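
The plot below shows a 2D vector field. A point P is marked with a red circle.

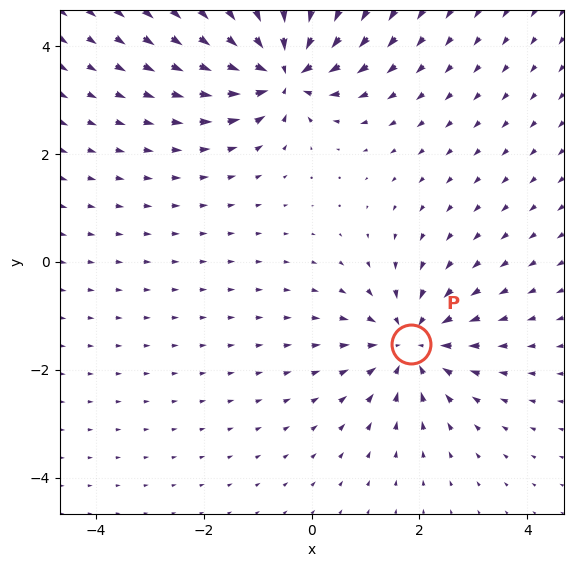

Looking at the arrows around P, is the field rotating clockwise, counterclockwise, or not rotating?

Near P at (1.8, -1.5) the arrows show no circulation. The curl there is ≈0.

not rotating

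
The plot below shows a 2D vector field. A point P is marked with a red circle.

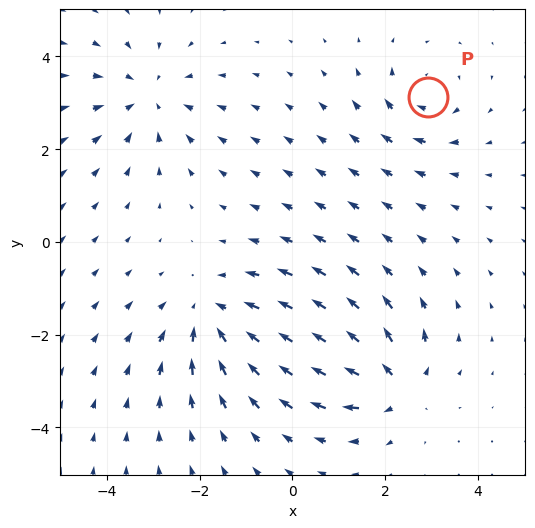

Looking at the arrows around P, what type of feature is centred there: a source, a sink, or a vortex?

vortex

At P (2.9, 3.1) the arrows circulate clockwise. Divergence ≈0, curl about -4 — near-zero divergence with nonzero curl is a vortex.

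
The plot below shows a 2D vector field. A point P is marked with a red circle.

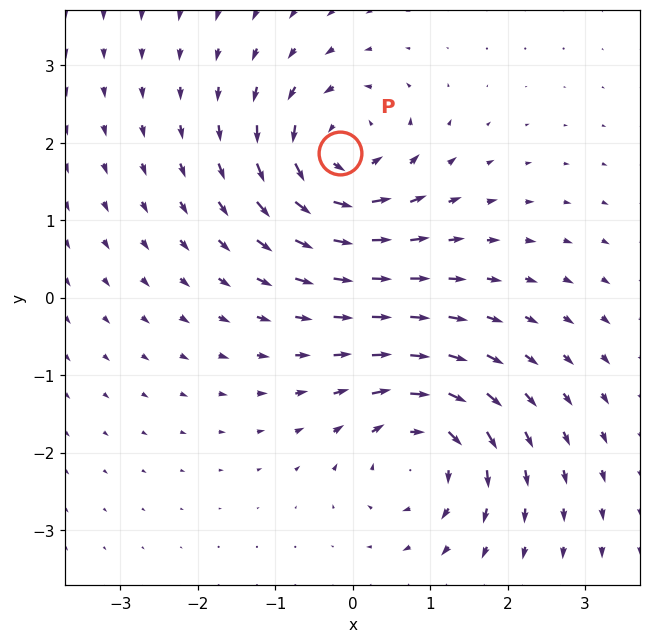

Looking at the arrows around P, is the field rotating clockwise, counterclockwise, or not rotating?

counterclockwise

Near P at (-0.2, 1.9) the arrows circulate counterclockwise. The curl (z-component) there is about +5; positive curl means counterclockwise rotation.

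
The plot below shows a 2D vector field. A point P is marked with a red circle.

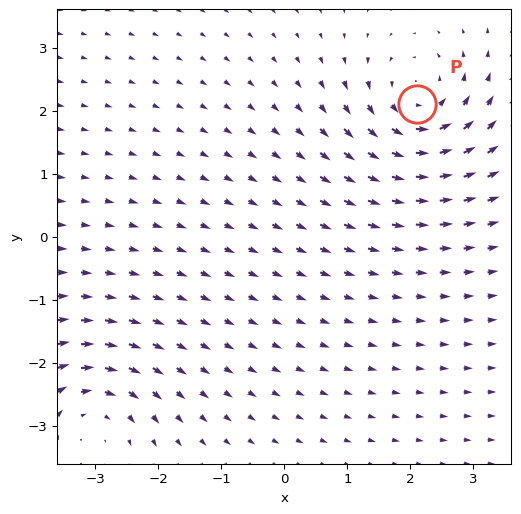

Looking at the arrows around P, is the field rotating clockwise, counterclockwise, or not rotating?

Near P at (2.1, 2.1) the arrows circulate counterclockwise. The curl (z-component) there is about +5; positive curl means counterclockwise rotation.

counterclockwise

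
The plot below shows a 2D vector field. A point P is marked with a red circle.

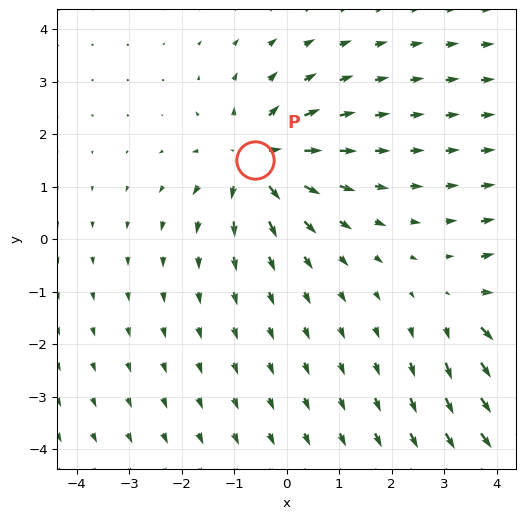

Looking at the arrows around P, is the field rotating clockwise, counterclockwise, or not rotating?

not rotating

Near P at (-0.6, 1.5) the arrows show no circulation. The curl there is ≈0.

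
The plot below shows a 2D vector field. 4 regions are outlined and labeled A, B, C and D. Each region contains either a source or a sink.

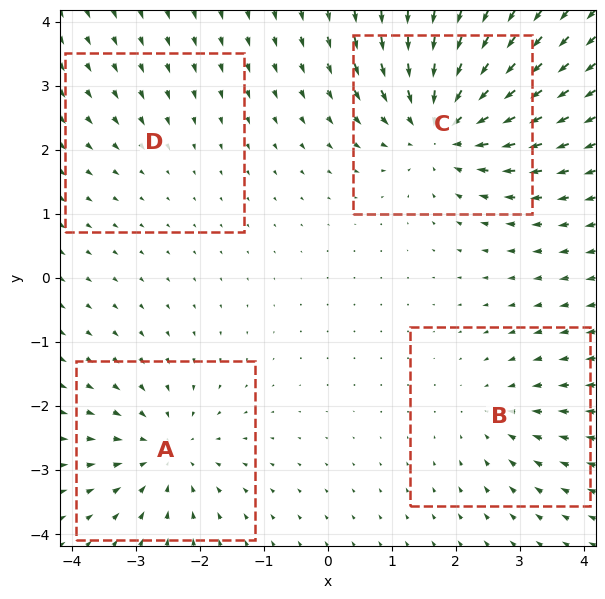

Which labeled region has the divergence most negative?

C

Divergence at each region's feature centre — A: about -5, B: about -3, C: about -7, D: about -2. Region C is most negative.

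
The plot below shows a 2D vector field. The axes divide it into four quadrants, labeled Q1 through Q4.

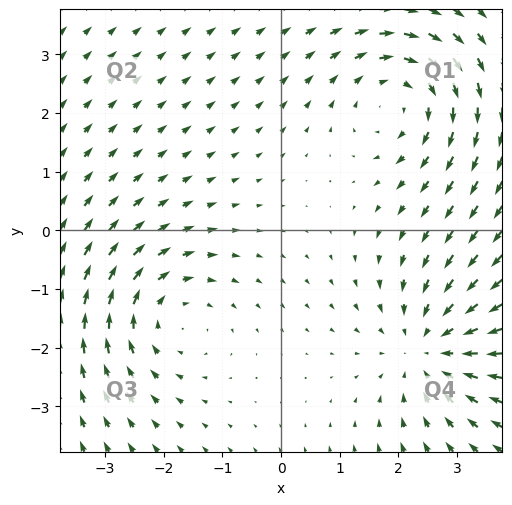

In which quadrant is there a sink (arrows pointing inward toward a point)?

Q4

The sink sits at approximately (2.6, -2.0), which lies in quadrant Q4. The divergence there is about -4, negative as expected for a sink.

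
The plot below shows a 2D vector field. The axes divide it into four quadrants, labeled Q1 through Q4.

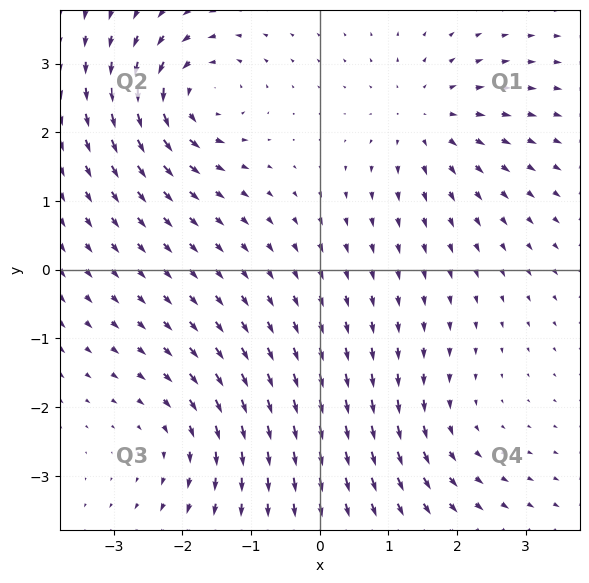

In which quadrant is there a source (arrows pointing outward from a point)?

The source sits at approximately (1.5, 2.2), which lies in quadrant Q1. The divergence there is about +3, positive as expected for a source.

Q1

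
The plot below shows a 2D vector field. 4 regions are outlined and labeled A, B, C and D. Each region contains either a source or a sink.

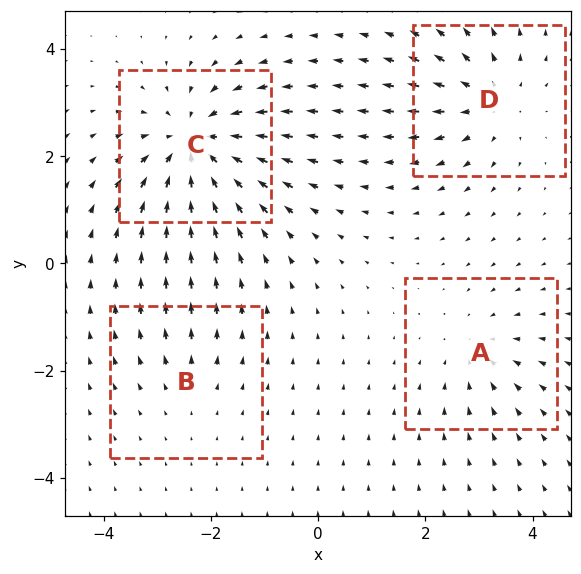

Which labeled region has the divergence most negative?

C

Divergence at each region's feature centre — A: about -3, B: about +2, C: about -7, D: about +5. Region C is most negative.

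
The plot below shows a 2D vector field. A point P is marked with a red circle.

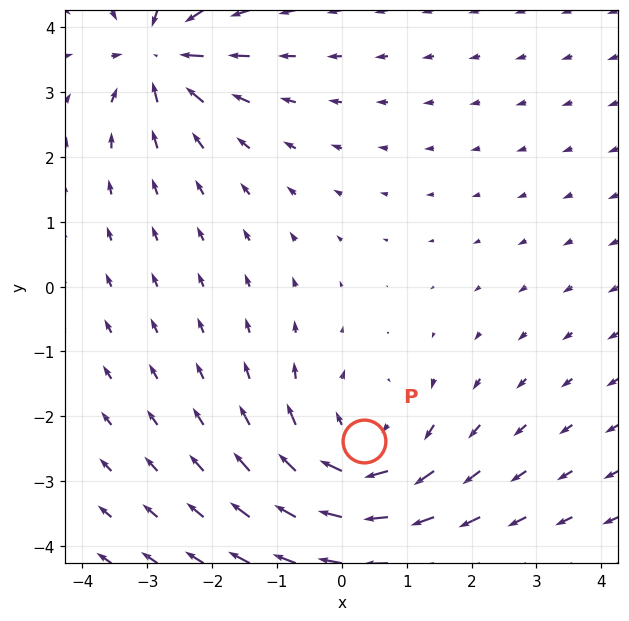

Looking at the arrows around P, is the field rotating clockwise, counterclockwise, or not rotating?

Near P at (0.3, -2.4) the arrows circulate clockwise. The curl (z-component) there is about -4; negative curl means clockwise rotation.

clockwise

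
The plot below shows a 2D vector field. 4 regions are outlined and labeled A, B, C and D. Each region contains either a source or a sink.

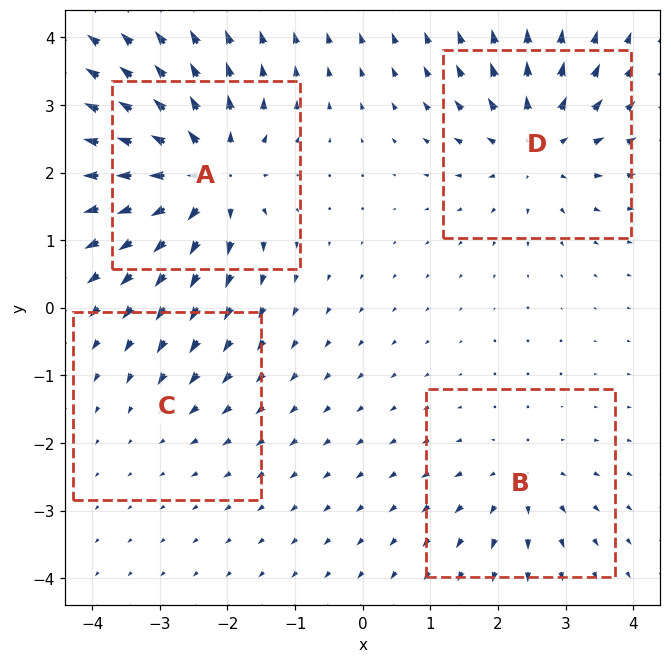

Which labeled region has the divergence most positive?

Divergence at each region's feature centre — A: about +8, B: about +4, C: about -2, D: about +6. Region A is most positive.

A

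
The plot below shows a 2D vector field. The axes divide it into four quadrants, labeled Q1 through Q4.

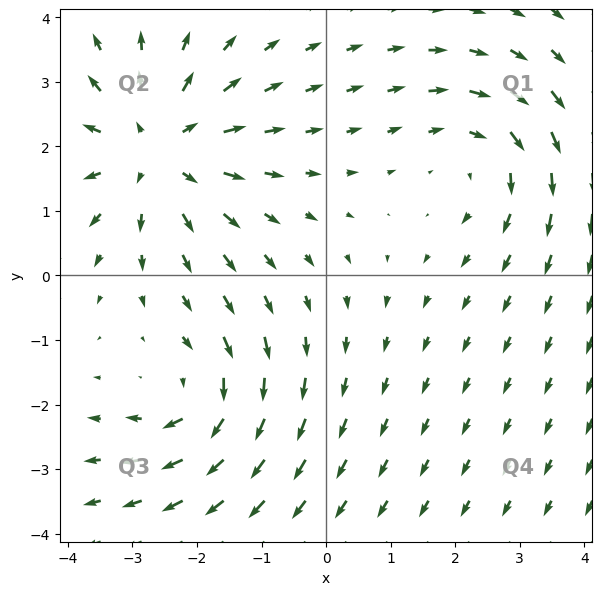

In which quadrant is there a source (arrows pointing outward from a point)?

Q2

The source sits at approximately (-2.6, 1.9), which lies in quadrant Q2. The divergence there is about +4, positive as expected for a source.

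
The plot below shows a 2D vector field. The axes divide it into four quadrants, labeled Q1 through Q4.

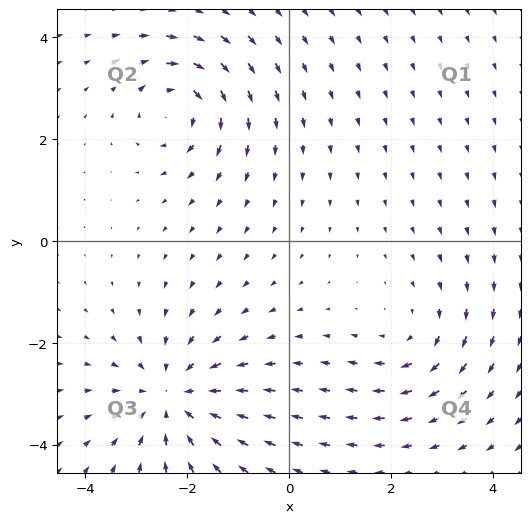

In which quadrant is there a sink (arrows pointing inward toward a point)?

Q3

The sink sits at approximately (-2.3, -3.1), which lies in quadrant Q3. The divergence there is about -4, negative as expected for a sink.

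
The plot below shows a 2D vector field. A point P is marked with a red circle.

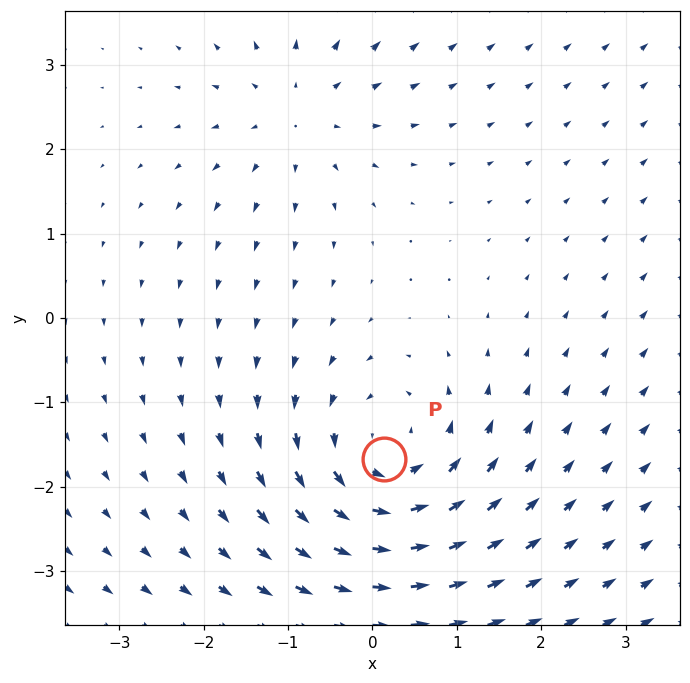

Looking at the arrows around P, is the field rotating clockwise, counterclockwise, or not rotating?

Near P at (0.1, -1.7) the arrows circulate counterclockwise. The curl (z-component) there is about +4; positive curl means counterclockwise rotation.

counterclockwise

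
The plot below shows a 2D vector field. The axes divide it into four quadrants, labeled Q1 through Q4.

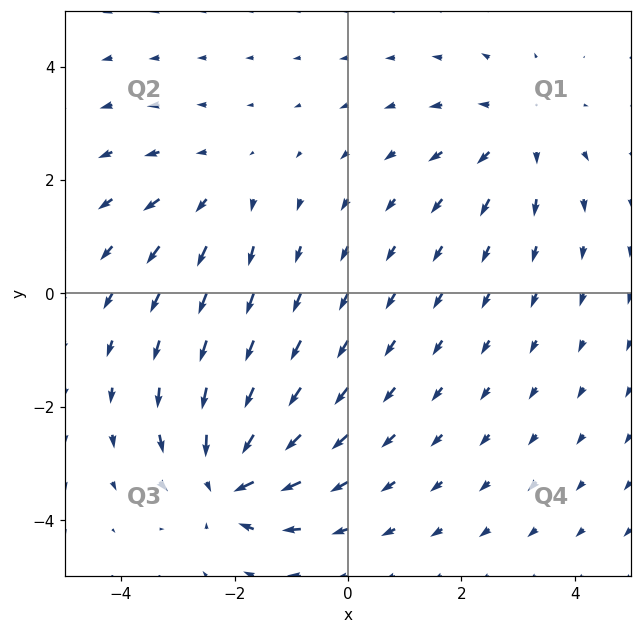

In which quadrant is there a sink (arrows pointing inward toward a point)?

Q3

The sink sits at approximately (-2.1, -3.3), which lies in quadrant Q3. The divergence there is about -6, negative as expected for a sink.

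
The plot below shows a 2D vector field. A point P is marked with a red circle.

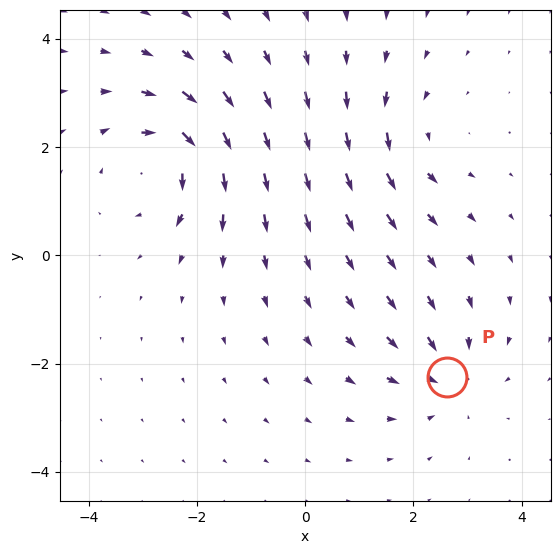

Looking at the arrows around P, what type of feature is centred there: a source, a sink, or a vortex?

At P (2.6, -2.3) the arrows converge inward. Divergence about -4, curl ≈0 — negative divergence with near-zero curl is a sink.

sink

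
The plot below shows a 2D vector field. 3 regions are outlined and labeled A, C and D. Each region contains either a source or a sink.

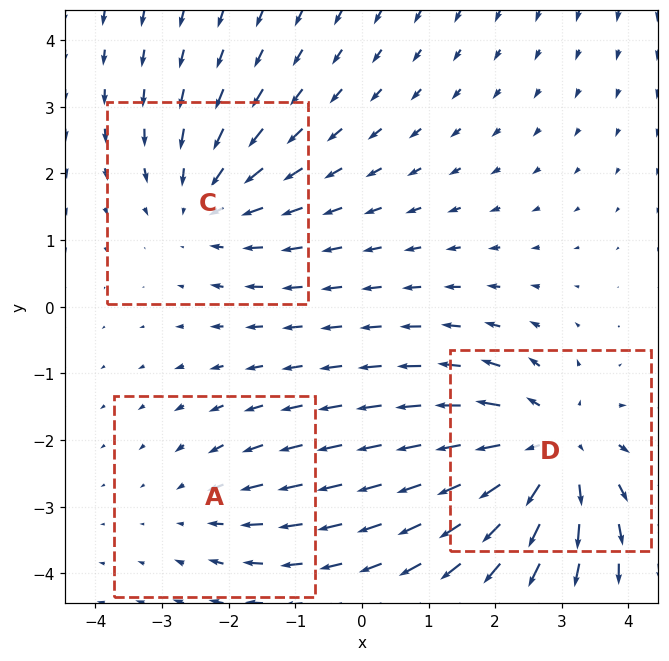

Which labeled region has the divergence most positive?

Divergence at each region's feature centre — A: about -2, C: about -3, D: about +4. Region D is most positive.

D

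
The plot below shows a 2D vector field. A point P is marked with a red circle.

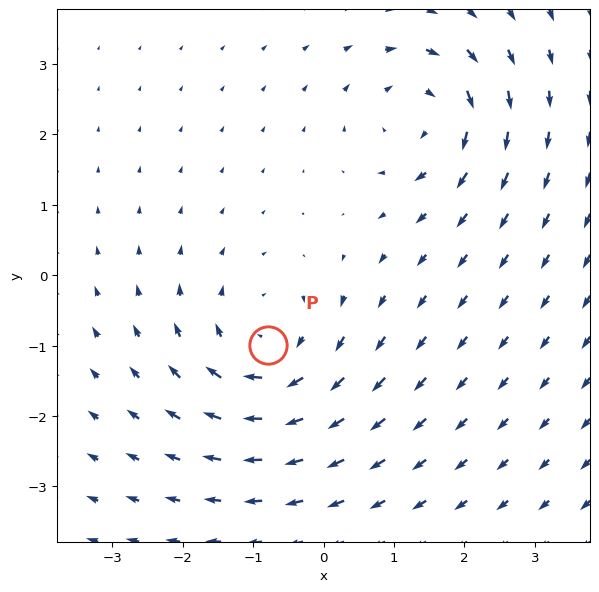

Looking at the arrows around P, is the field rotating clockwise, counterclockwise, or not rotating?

clockwise

Near P at (-0.8, -1.0) the arrows circulate clockwise. The curl (z-component) there is about -5; negative curl means clockwise rotation.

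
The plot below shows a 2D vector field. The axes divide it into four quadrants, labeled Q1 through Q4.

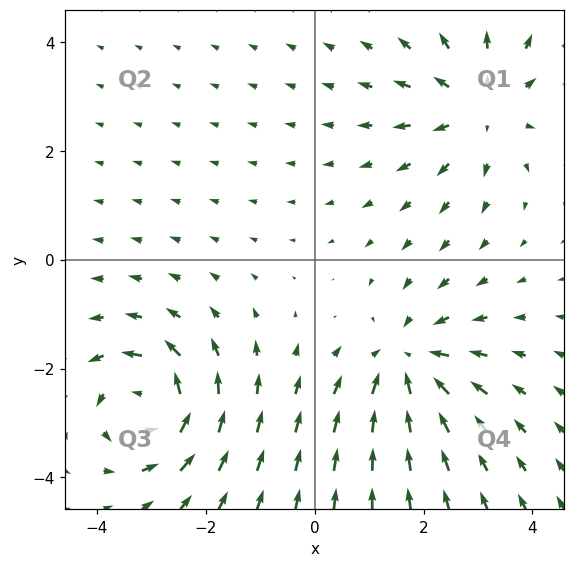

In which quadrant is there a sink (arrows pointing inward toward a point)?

Q4

The sink sits at approximately (1.7, -1.9), which lies in quadrant Q4. The divergence there is about -5, negative as expected for a sink.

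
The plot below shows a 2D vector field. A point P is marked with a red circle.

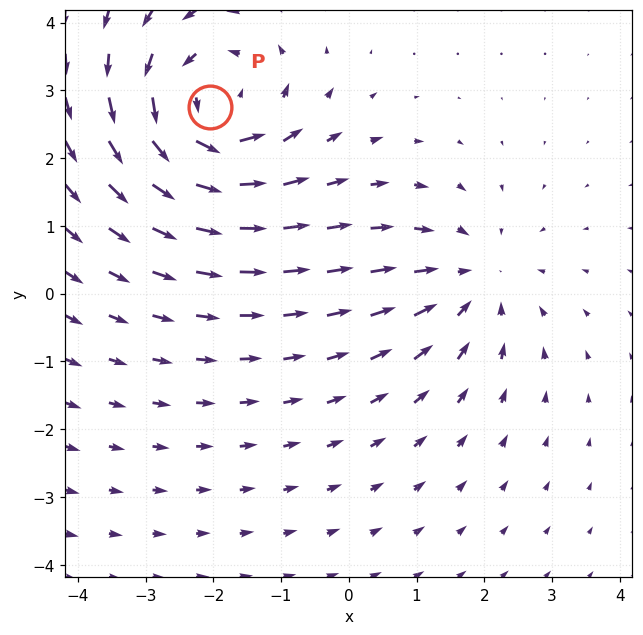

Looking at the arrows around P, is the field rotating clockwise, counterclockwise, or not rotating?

Near P at (-2.0, 2.8) the arrows circulate counterclockwise. The curl (z-component) there is about +4; positive curl means counterclockwise rotation.

counterclockwise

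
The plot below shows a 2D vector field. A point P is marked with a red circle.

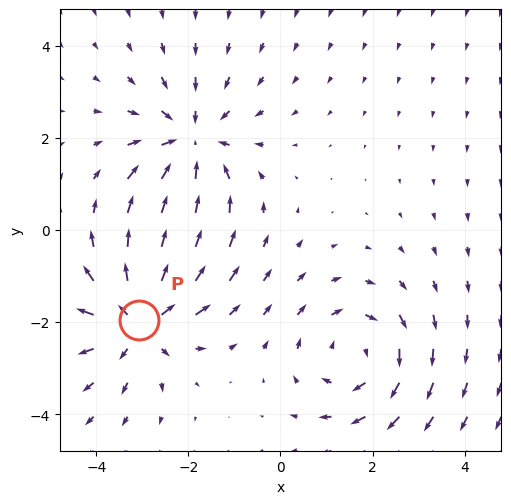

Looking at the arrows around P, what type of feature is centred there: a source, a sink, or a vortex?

source

At P (-3.1, -1.9) the arrows spread outward. Divergence about +4, curl ≈0 — positive divergence with near-zero curl is a source.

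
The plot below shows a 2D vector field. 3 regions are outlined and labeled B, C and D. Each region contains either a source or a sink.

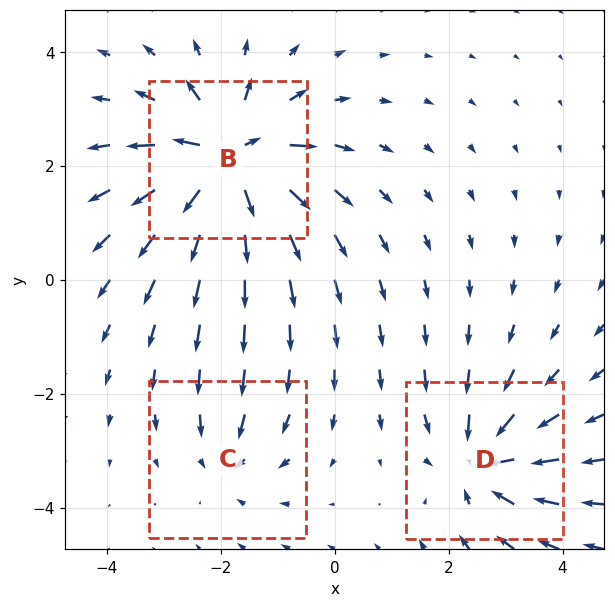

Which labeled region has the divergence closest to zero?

Divergence at each region's feature centre — B: about +6, C: about -3, D: about -4. Region C is closest to zero.

C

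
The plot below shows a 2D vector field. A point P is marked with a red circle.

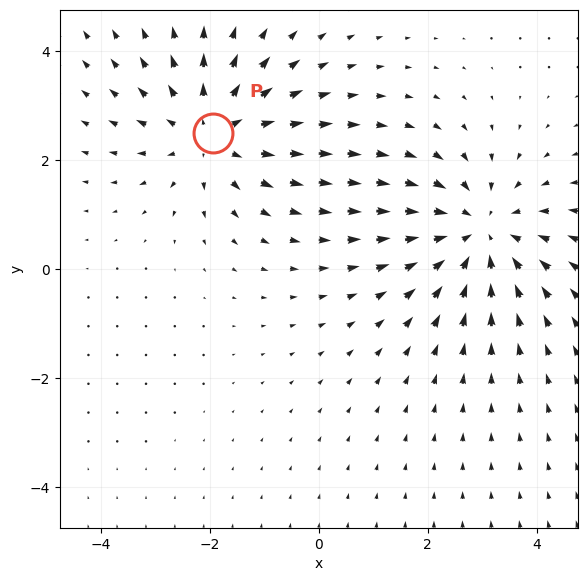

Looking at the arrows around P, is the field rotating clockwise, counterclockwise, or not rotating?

not rotating

Near P at (-1.9, 2.5) the arrows show no circulation. The curl there is ≈0.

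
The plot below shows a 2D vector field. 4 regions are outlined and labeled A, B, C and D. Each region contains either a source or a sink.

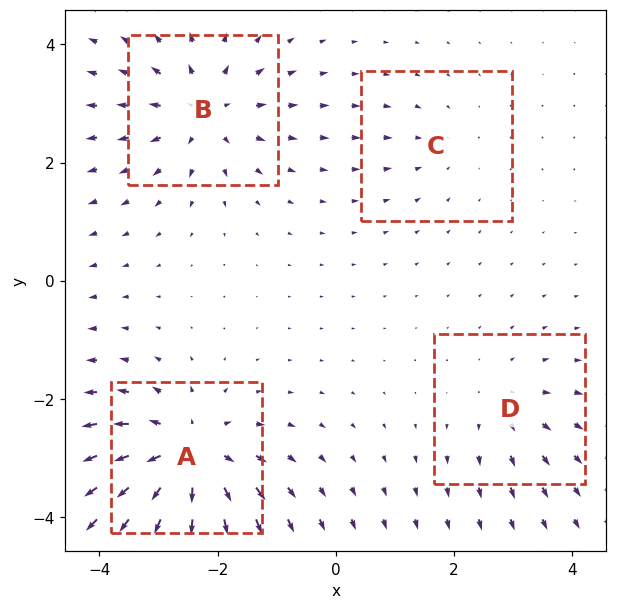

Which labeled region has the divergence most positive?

Divergence at each region's feature centre — A: about +8, B: about +6, C: about -2, D: about +3. Region A is most positive.

A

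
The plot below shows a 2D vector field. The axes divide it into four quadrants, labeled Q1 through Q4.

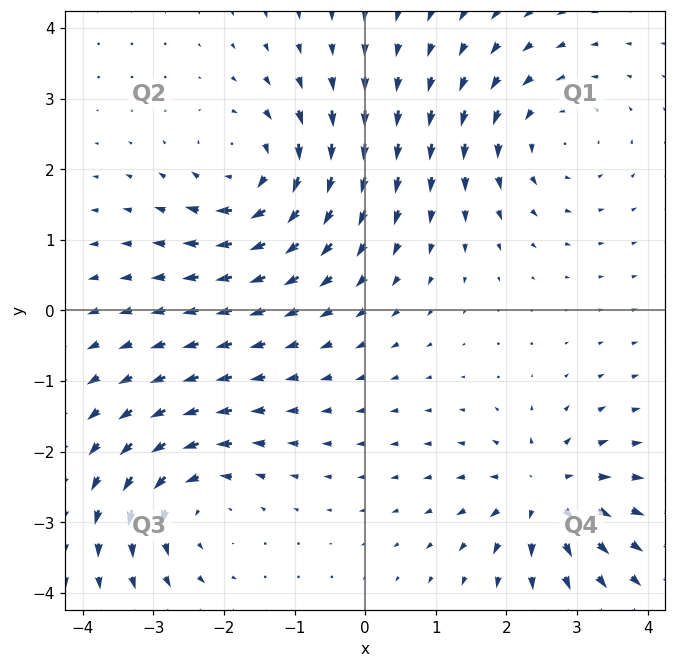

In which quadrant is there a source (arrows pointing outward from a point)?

Q4

The source sits at approximately (2.5, -2.6), which lies in quadrant Q4. The divergence there is about +5, positive as expected for a source.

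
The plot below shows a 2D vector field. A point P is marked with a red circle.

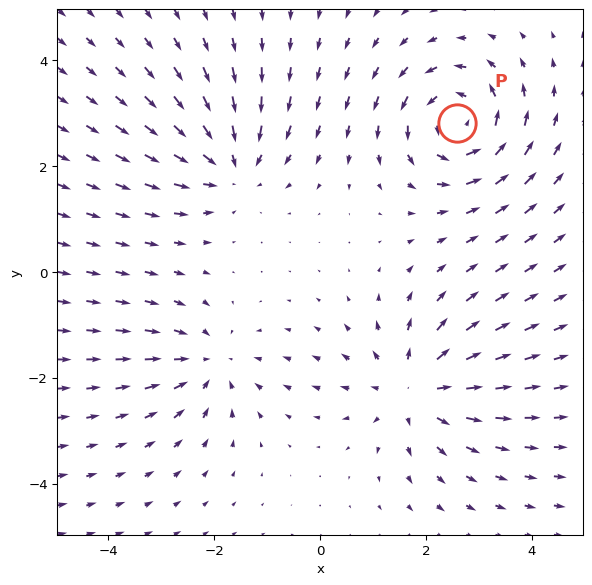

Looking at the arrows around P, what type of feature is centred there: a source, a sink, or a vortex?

vortex

At P (2.6, 2.8) the arrows circulate counterclockwise. Divergence ≈0, curl about +6 — near-zero divergence with nonzero curl is a vortex.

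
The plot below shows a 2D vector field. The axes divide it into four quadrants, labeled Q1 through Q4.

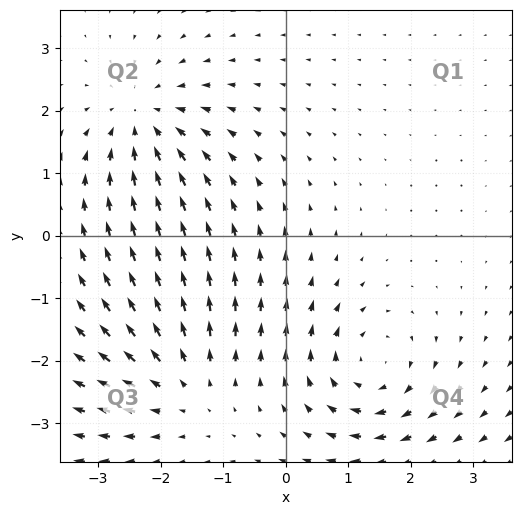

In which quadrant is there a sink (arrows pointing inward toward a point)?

The sink sits at approximately (-2.3, 1.9), which lies in quadrant Q2. The divergence there is about -5, negative as expected for a sink.

Q2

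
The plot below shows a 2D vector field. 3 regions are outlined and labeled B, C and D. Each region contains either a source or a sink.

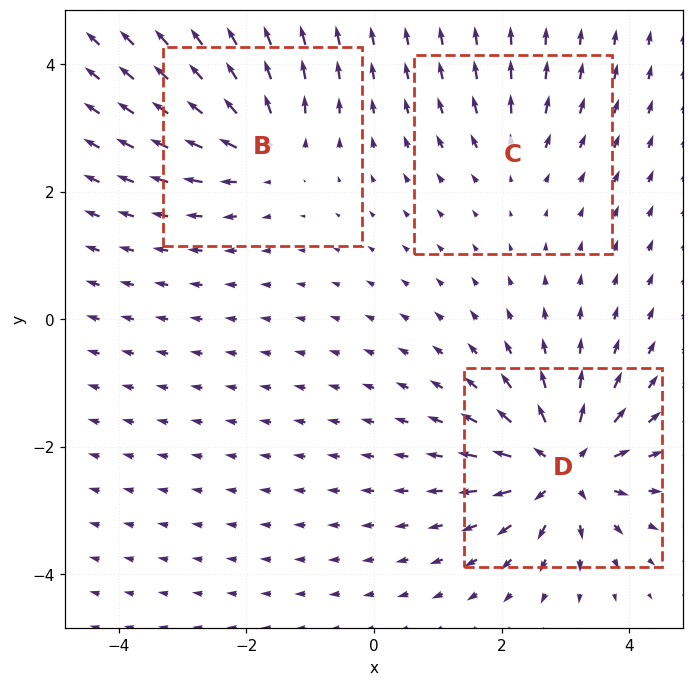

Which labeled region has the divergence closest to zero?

Divergence at each region's feature centre — B: about +4, C: about +2, D: about +7. Region C is closest to zero.

C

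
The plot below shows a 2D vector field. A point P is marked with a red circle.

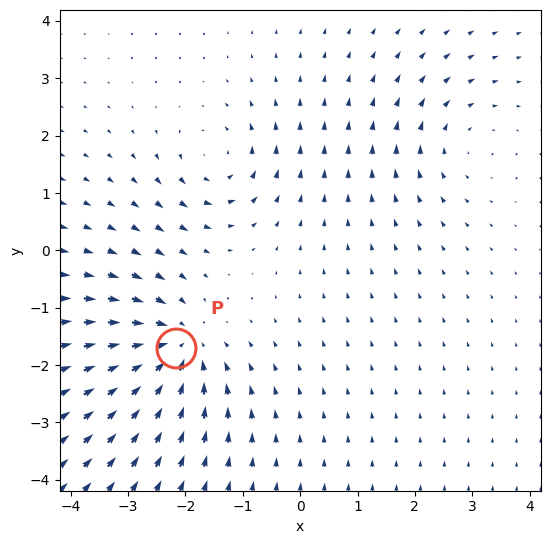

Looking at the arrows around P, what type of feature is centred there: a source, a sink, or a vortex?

At P (-2.2, -1.7) the arrows converge inward. Divergence about -5, curl ≈0 — negative divergence with near-zero curl is a sink.

sink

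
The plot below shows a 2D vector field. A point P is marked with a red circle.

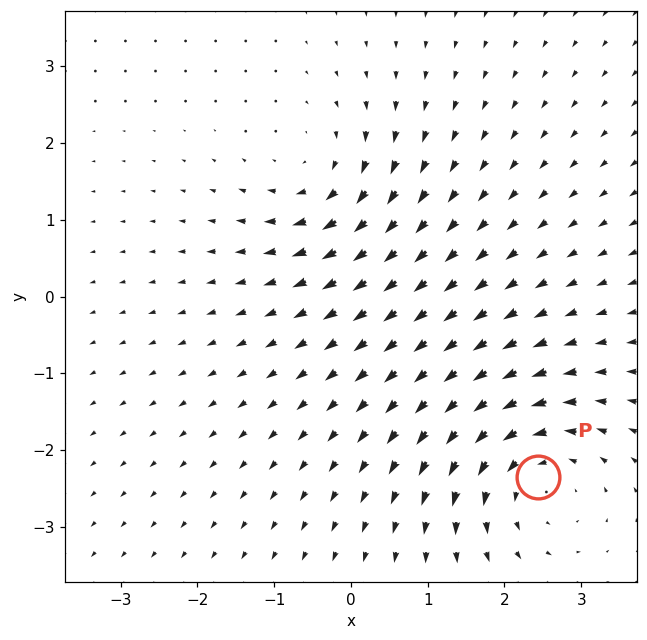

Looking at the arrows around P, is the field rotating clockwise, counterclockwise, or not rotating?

Near P at (2.4, -2.4) the arrows circulate counterclockwise. The curl (z-component) there is about +5; positive curl means counterclockwise rotation.

counterclockwise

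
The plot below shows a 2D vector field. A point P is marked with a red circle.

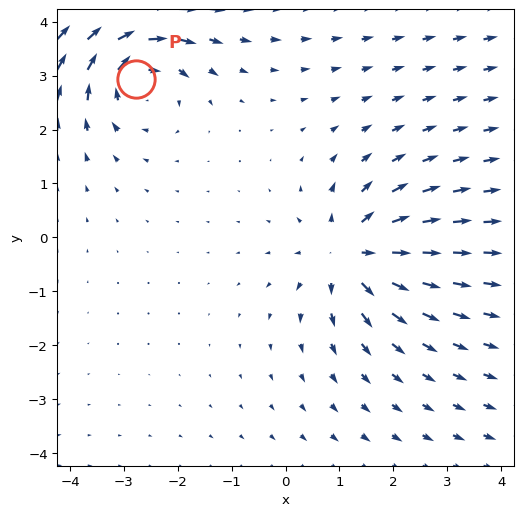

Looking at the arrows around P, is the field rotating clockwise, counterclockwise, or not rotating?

Near P at (-2.8, 2.9) the arrows circulate clockwise. The curl (z-component) there is about -4; negative curl means clockwise rotation.

clockwise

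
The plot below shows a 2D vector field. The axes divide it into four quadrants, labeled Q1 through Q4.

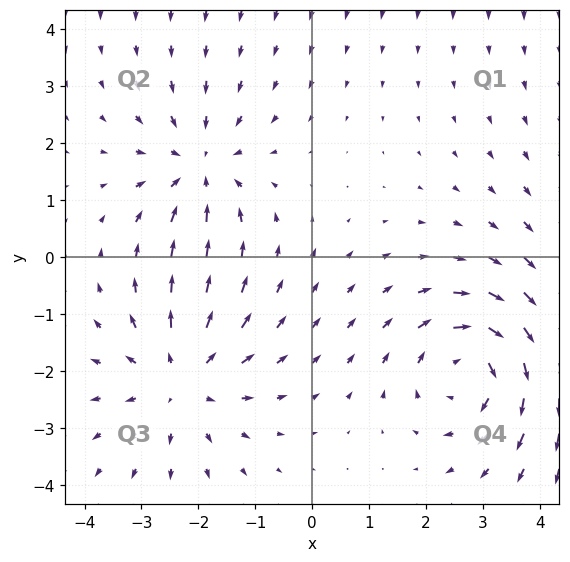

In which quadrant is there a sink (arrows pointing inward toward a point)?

Q2

The sink sits at approximately (-2.0, 1.6), which lies in quadrant Q2. The divergence there is about -4, negative as expected for a sink.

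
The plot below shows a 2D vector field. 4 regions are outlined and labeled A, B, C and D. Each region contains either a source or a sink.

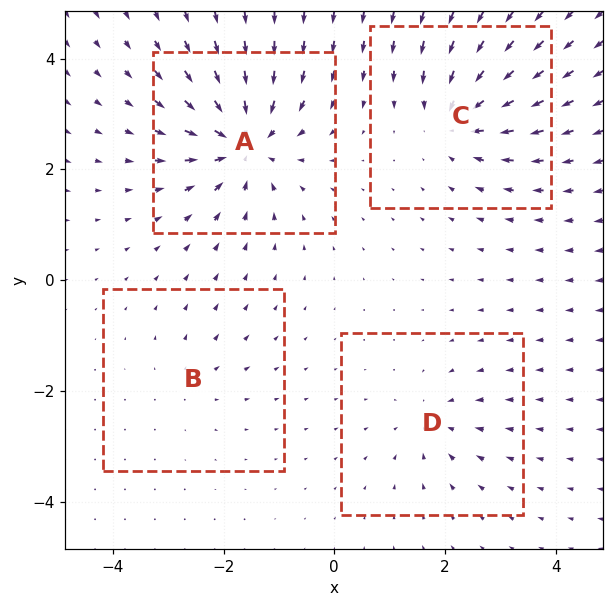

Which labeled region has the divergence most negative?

A

Divergence at each region's feature centre — A: about -8, B: about +2, C: about -6, D: about -4. Region A is most negative.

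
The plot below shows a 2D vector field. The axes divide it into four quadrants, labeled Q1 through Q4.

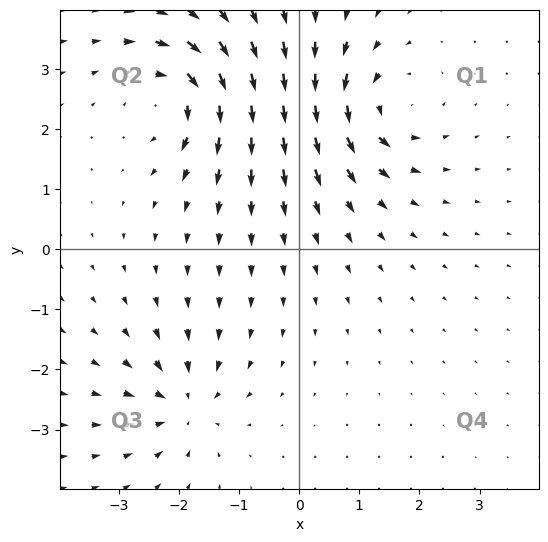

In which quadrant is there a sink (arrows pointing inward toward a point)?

Q3

The sink sits at approximately (-1.9, -2.6), which lies in quadrant Q3. The divergence there is about -4, negative as expected for a sink.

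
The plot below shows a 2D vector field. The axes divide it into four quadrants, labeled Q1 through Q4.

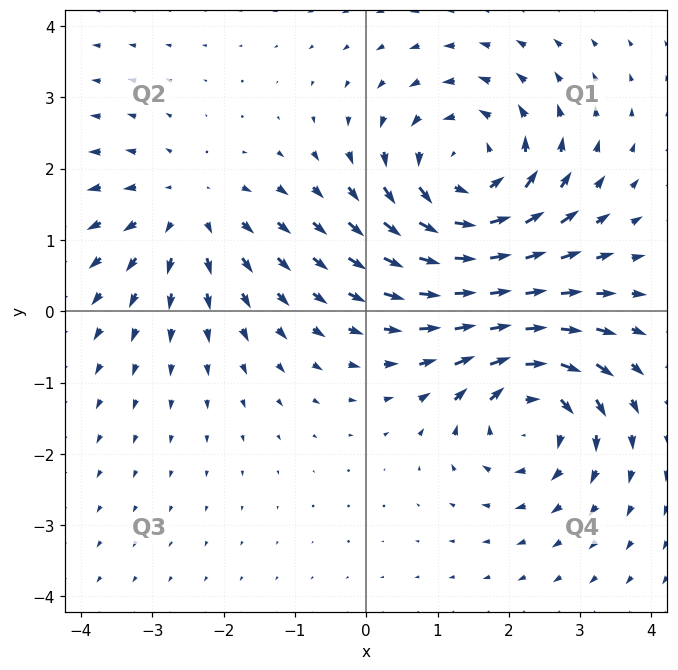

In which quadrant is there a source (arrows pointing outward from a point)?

Q2

The source sits at approximately (-2.5, 1.4), which lies in quadrant Q2. The divergence there is about +3, positive as expected for a source.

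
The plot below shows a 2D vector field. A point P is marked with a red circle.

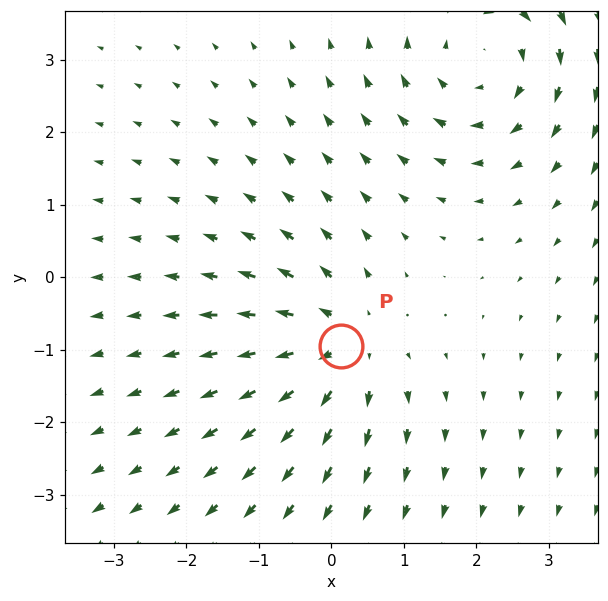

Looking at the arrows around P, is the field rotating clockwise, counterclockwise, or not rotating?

not rotating

Near P at (0.1, -0.9) the arrows show no circulation. The curl there is ≈0.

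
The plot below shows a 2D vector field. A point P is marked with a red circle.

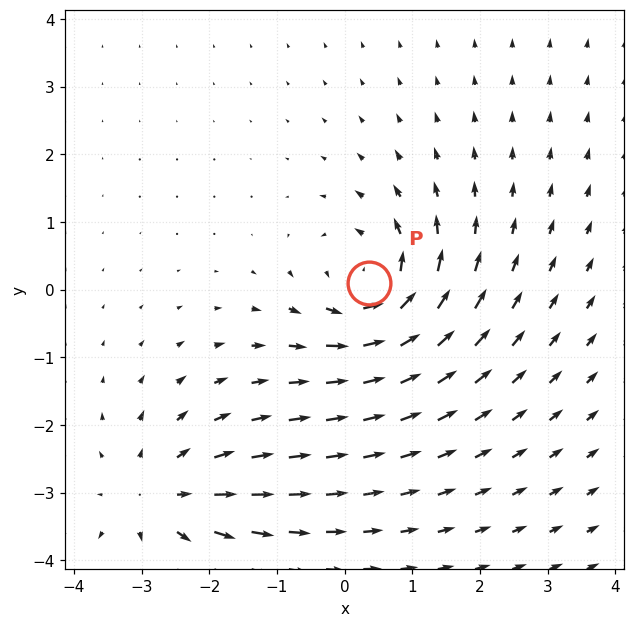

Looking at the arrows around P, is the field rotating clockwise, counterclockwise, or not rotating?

Near P at (0.4, 0.1) the arrows circulate counterclockwise. The curl (z-component) there is about +6; positive curl means counterclockwise rotation.

counterclockwise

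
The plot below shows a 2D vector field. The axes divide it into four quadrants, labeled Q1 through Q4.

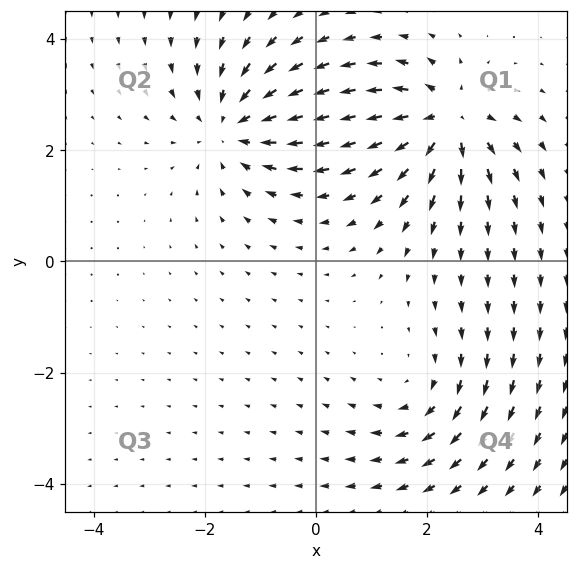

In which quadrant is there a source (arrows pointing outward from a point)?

The source sits at approximately (2.3, 2.5), which lies in quadrant Q1. The divergence there is about +5, positive as expected for a source.

Q1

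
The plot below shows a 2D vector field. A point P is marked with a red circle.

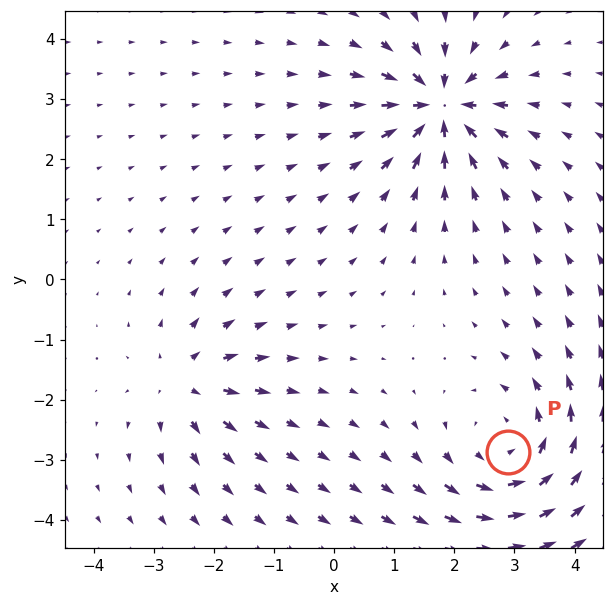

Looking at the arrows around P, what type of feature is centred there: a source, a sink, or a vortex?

vortex

At P (2.9, -2.9) the arrows circulate counterclockwise. Divergence ≈0, curl about +4 — near-zero divergence with nonzero curl is a vortex.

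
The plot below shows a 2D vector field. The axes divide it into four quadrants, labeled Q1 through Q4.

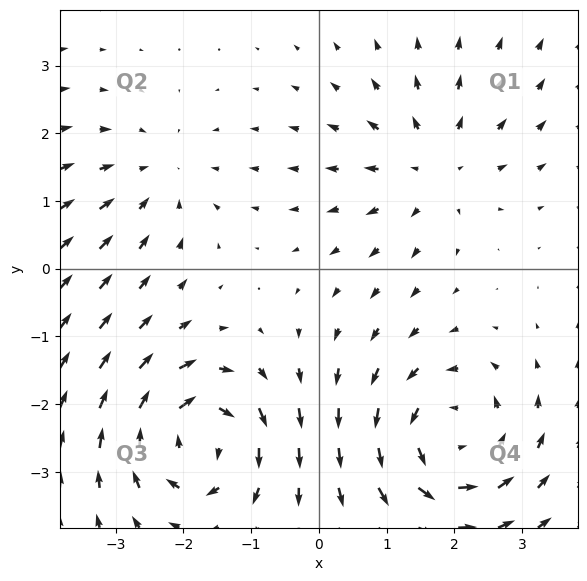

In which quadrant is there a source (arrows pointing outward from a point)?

Q1

The source sits at approximately (1.7, 1.5), which lies in quadrant Q1. The divergence there is about +3, positive as expected for a source.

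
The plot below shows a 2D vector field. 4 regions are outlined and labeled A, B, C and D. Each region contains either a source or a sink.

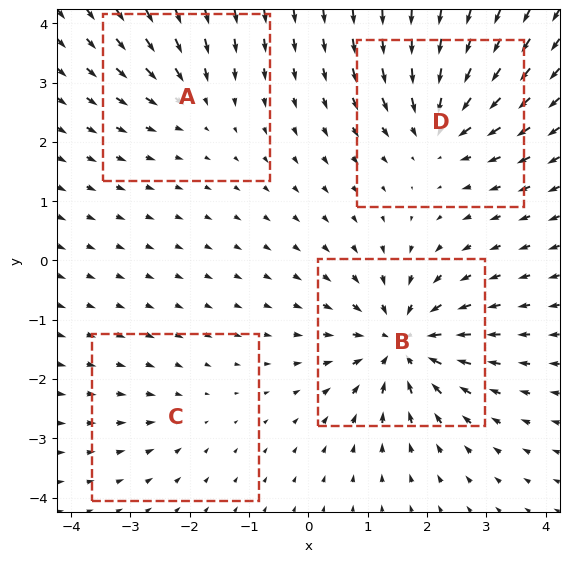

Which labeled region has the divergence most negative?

B

Divergence at each region's feature centre — A: about -4, B: about -8, C: about -3, D: about -6. Region B is most negative.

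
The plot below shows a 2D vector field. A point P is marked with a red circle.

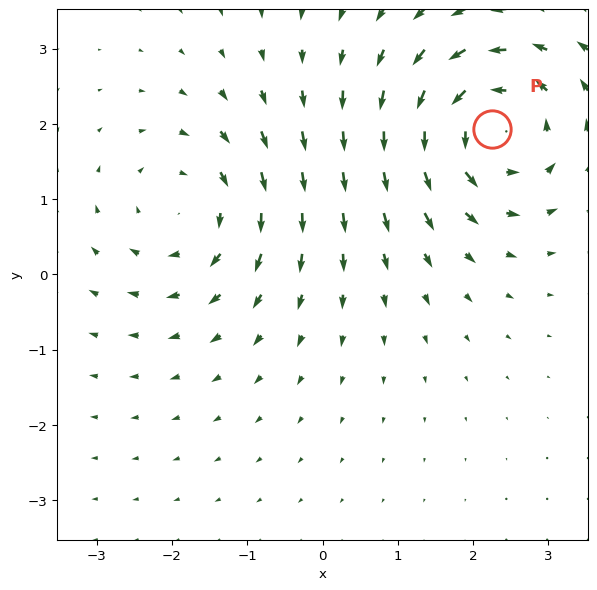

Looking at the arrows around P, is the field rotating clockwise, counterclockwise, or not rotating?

Near P at (2.3, 1.9) the arrows circulate counterclockwise. The curl (z-component) there is about +6; positive curl means counterclockwise rotation.

counterclockwise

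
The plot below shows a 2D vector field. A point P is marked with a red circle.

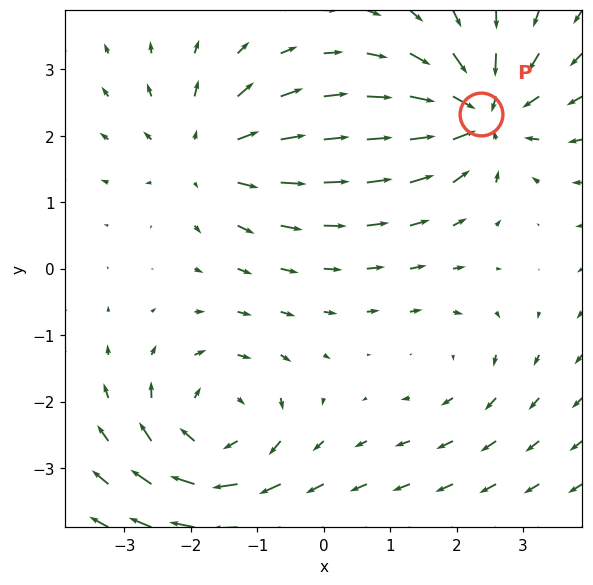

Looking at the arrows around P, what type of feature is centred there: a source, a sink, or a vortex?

sink

At P (2.4, 2.3) the arrows converge inward. Divergence about -6, curl ≈0 — negative divergence with near-zero curl is a sink.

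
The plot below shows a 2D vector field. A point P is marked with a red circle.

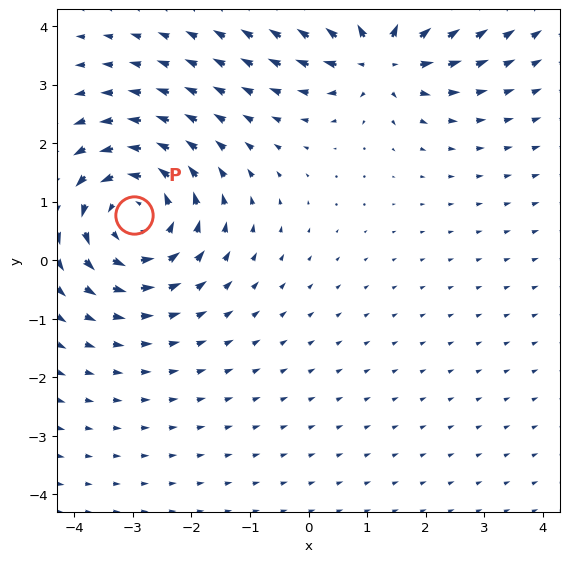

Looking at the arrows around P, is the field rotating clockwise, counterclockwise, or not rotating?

counterclockwise

Near P at (-3.0, 0.8) the arrows circulate counterclockwise. The curl (z-component) there is about +5; positive curl means counterclockwise rotation.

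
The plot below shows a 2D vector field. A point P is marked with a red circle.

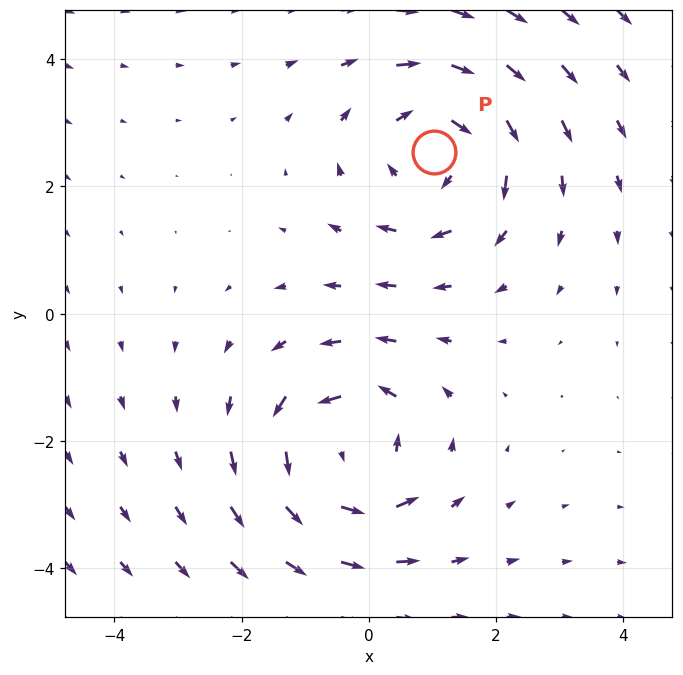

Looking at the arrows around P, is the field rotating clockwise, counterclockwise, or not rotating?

Near P at (1.0, 2.5) the arrows circulate clockwise. The curl (z-component) there is about -3; negative curl means clockwise rotation.

clockwise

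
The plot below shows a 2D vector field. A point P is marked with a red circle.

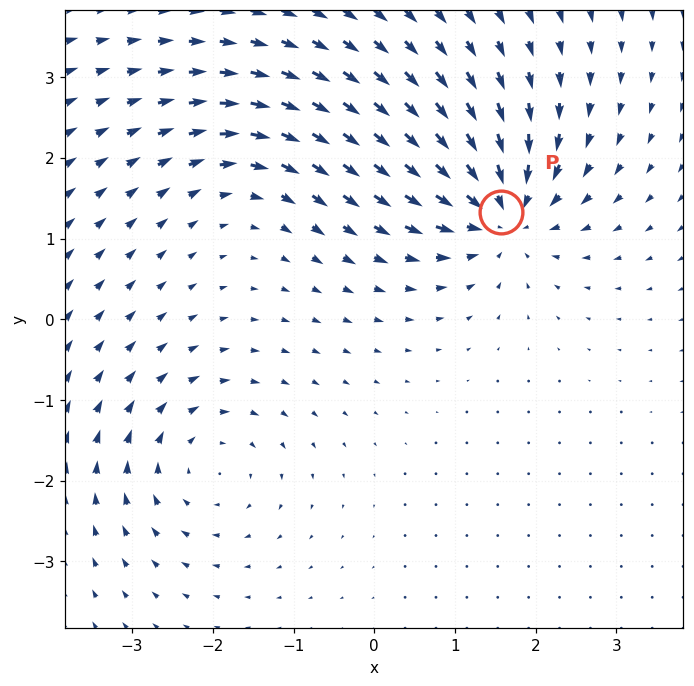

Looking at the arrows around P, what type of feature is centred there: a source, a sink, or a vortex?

sink

At P (1.6, 1.3) the arrows converge inward. Divergence about -7, curl ≈0 — negative divergence with near-zero curl is a sink.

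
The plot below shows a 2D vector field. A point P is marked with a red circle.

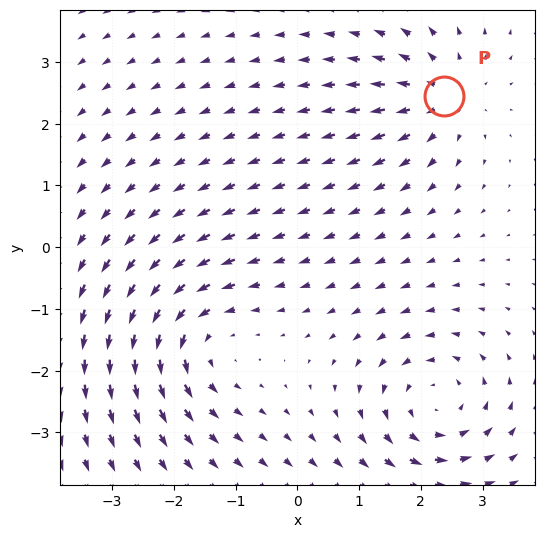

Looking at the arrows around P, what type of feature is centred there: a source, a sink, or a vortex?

source

At P (2.4, 2.4) the arrows spread outward. Divergence about +5, curl ≈0 — positive divergence with near-zero curl is a source.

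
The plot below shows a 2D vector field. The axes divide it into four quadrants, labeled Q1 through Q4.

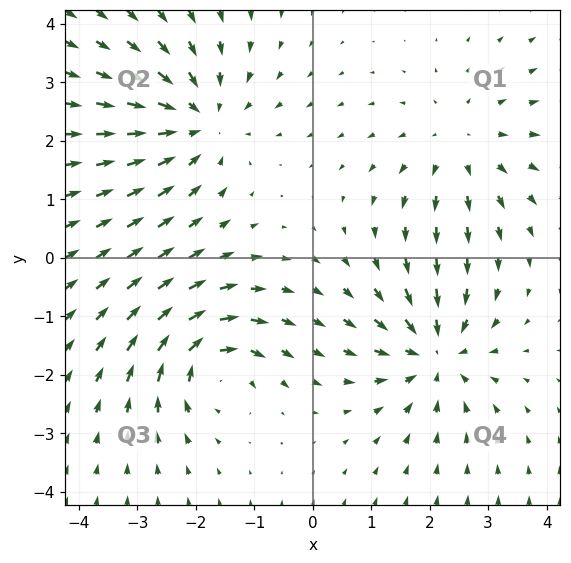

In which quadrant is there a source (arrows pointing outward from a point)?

The source sits at approximately (2.5, 1.9), which lies in quadrant Q1. The divergence there is about +3, positive as expected for a source.

Q1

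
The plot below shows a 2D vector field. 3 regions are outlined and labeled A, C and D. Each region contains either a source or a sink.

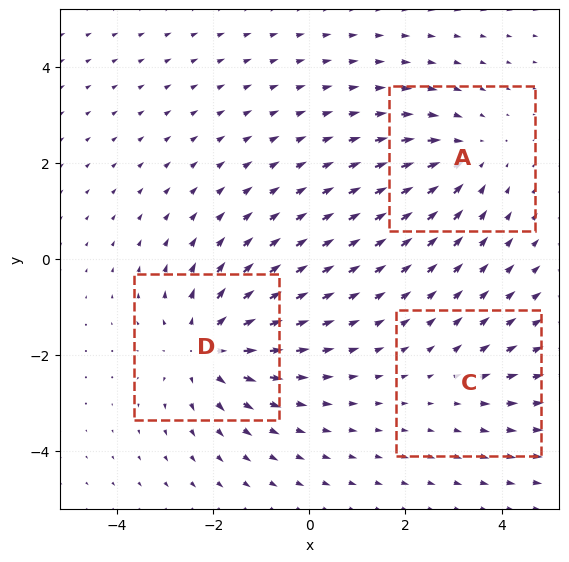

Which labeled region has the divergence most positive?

D

Divergence at each region's feature centre — A: about -3, C: about +2, D: about +4. Region D is most positive.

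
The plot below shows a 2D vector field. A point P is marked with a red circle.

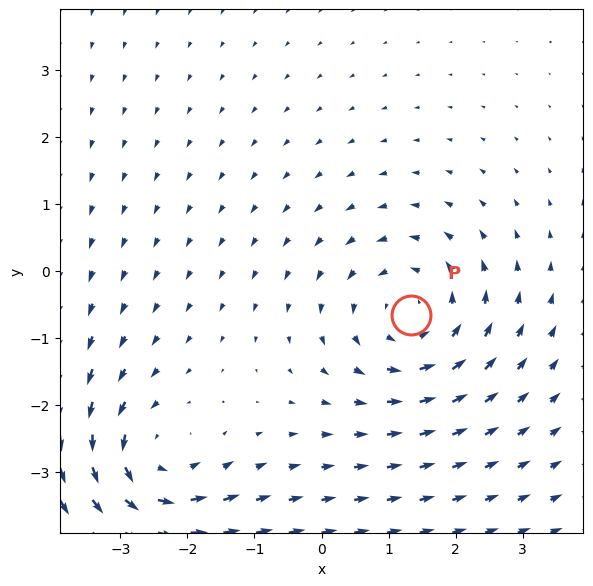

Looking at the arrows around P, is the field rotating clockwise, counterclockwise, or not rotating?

Near P at (1.3, -0.7) the arrows circulate counterclockwise. The curl (z-component) there is about +3; positive curl means counterclockwise rotation.

counterclockwise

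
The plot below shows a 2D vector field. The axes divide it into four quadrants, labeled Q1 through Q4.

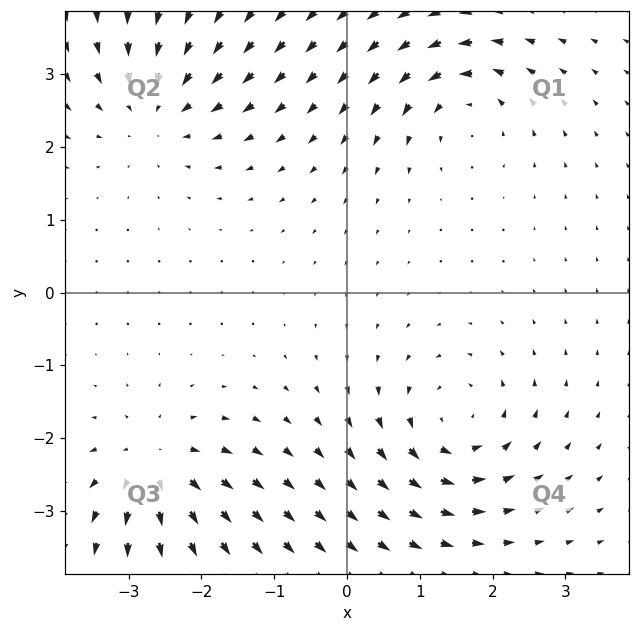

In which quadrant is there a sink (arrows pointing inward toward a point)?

Q2

The sink sits at approximately (-2.6, 2.5), which lies in quadrant Q2. The divergence there is about -4, negative as expected for a sink.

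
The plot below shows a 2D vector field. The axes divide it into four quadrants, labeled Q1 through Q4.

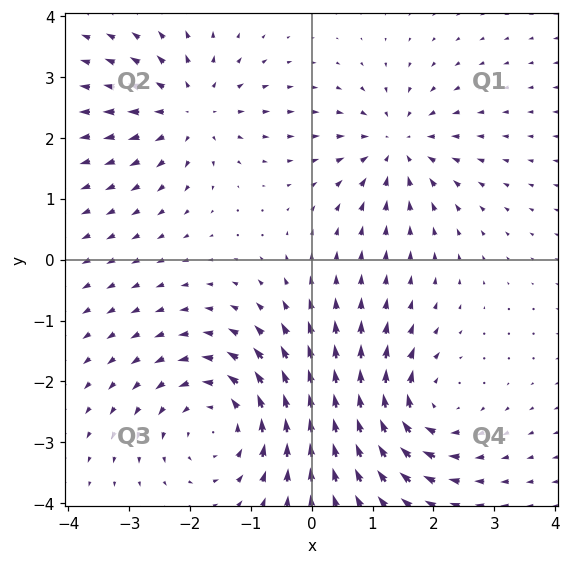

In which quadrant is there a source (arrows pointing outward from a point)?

Q2

The source sits at approximately (-2.0, 2.5), which lies in quadrant Q2. The divergence there is about +4, positive as expected for a source.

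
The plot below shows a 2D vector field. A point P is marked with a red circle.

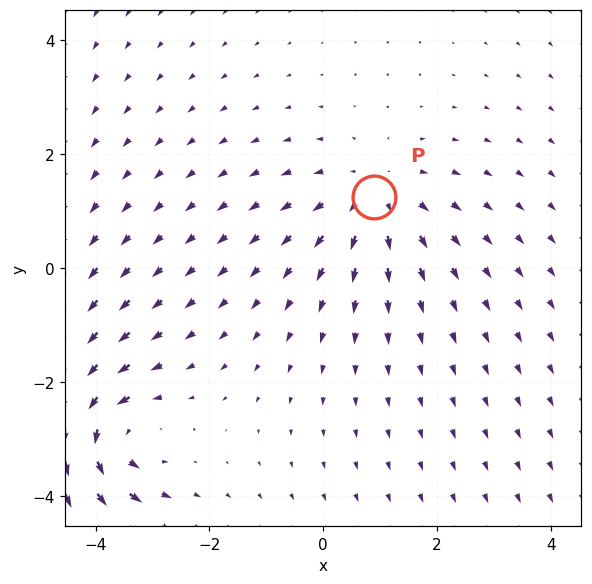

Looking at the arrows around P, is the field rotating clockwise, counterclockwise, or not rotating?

not rotating

Near P at (0.9, 1.3) the arrows show no circulation. The curl there is ≈0.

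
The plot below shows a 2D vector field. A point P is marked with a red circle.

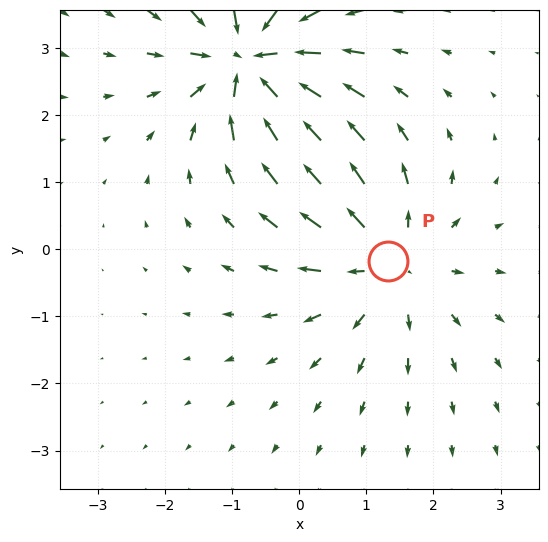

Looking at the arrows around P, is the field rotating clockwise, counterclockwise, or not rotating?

Near P at (1.3, -0.2) the arrows show no circulation. The curl there is ≈0.

not rotating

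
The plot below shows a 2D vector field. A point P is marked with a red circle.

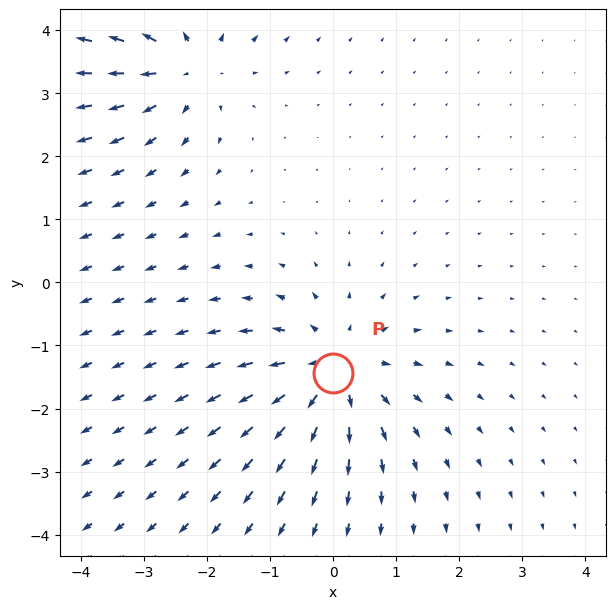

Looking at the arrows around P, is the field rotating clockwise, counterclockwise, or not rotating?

Near P at (0.0, -1.4) the arrows show no circulation. The curl there is ≈0.

not rotating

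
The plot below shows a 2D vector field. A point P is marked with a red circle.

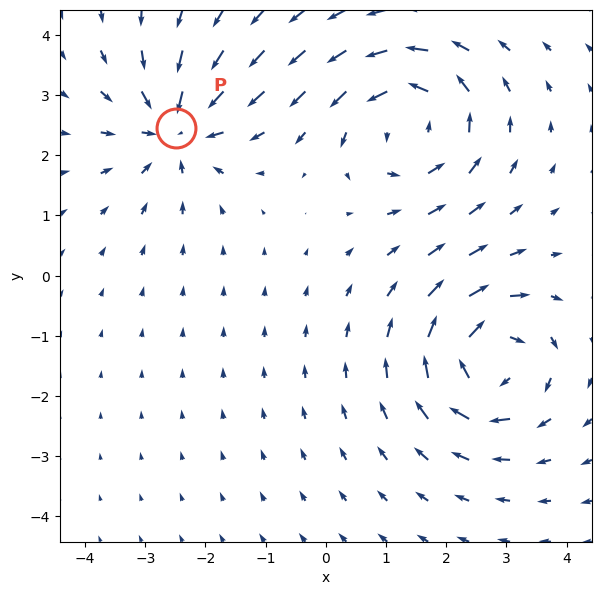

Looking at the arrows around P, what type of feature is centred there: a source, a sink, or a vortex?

sink

At P (-2.5, 2.4) the arrows converge inward. Divergence about -4, curl ≈0 — negative divergence with near-zero curl is a sink.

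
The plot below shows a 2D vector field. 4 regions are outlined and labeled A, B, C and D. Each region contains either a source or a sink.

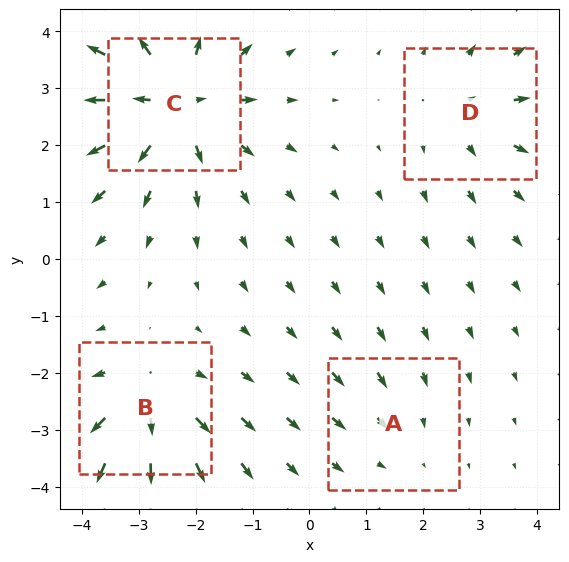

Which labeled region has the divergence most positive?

Divergence at each region's feature centre — A: about -2, B: about +5, C: about +7, D: about +4. Region C is most positive.

C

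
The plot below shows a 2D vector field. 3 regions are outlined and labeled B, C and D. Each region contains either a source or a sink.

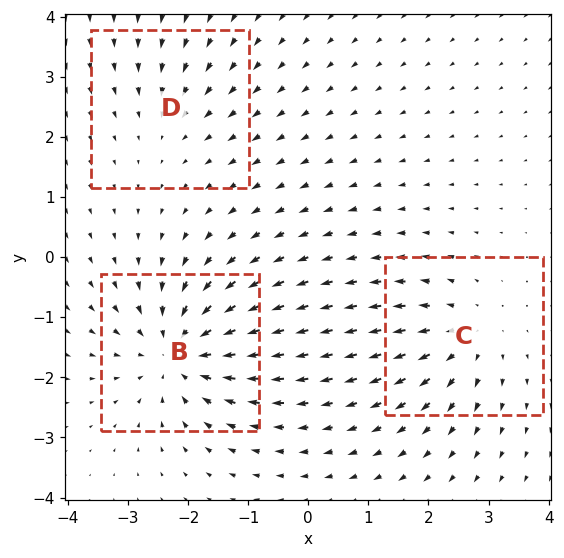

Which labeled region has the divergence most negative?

B

Divergence at each region's feature centre — B: about -5, C: about +3, D: about -2. Region B is most negative.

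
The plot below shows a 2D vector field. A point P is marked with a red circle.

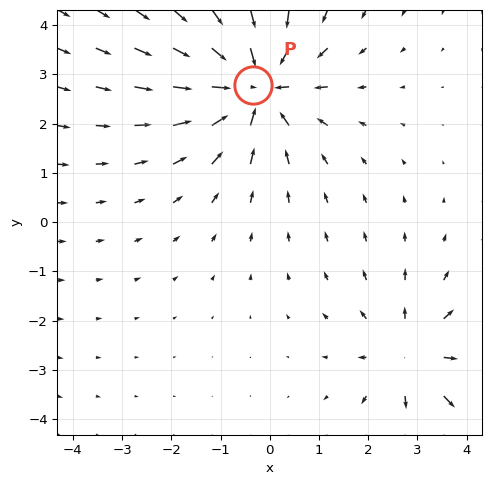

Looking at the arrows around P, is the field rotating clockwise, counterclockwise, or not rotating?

Near P at (-0.3, 2.8) the arrows show no circulation. The curl there is ≈0.

not rotating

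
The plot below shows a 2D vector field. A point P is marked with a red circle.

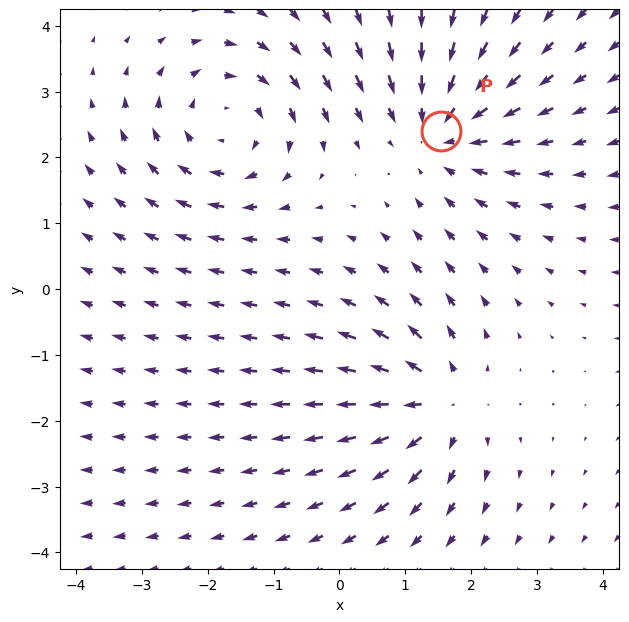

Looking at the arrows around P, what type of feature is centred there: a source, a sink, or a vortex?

sink

At P (1.5, 2.4) the arrows converge inward. Divergence about -3, curl ≈0 — negative divergence with near-zero curl is a sink.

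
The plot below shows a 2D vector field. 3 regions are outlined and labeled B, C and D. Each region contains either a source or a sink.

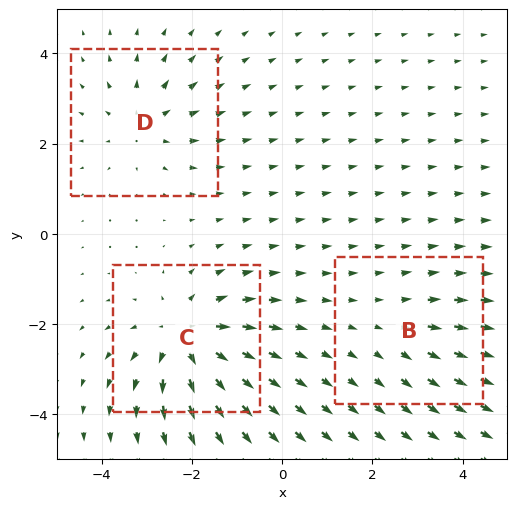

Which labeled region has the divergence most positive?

Divergence at each region's feature centre — B: about +2, C: about +5, D: about +3. Region C is most positive.

C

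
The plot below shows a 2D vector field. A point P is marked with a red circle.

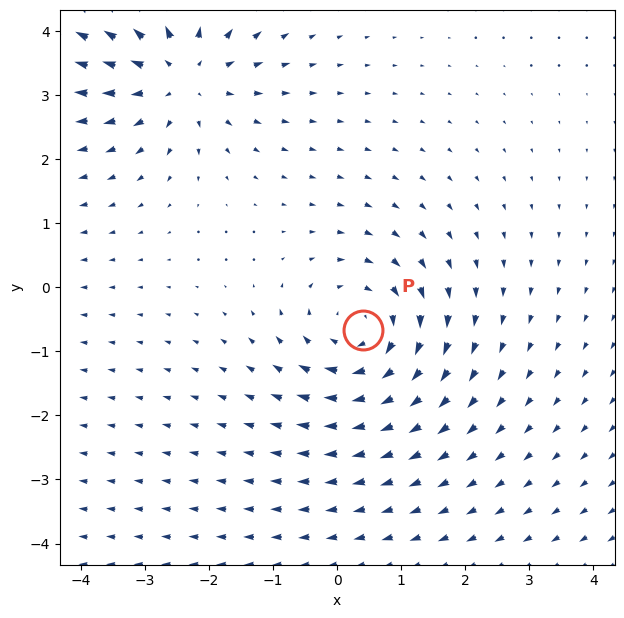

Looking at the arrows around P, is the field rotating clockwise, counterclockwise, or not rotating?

clockwise

Near P at (0.4, -0.7) the arrows circulate clockwise. The curl (z-component) there is about -5; negative curl means clockwise rotation.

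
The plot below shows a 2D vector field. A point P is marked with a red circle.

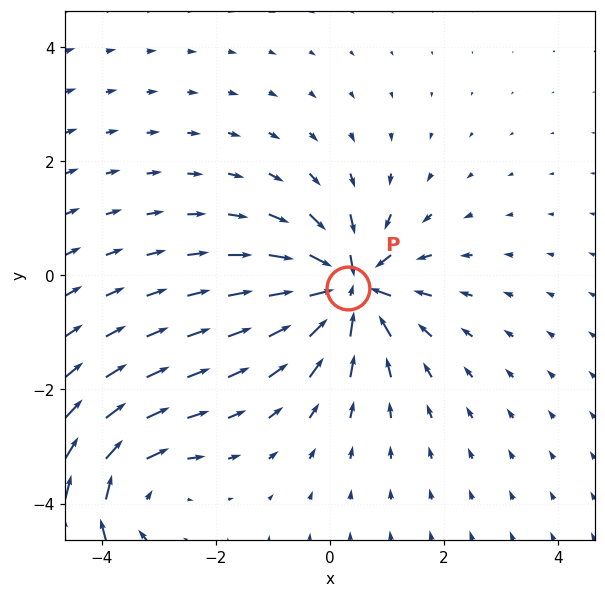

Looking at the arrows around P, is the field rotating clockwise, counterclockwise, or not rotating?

Near P at (0.3, -0.2) the arrows show no circulation. The curl there is ≈0.

not rotating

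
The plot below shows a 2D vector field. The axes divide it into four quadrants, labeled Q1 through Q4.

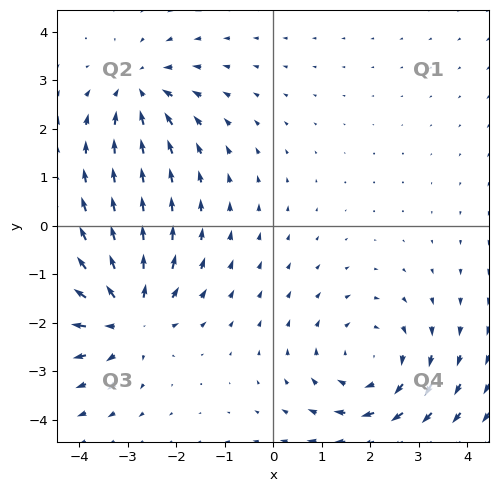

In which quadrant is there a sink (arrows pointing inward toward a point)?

Q2

The sink sits at approximately (-2.8, 2.8), which lies in quadrant Q2. The divergence there is about -4, negative as expected for a sink.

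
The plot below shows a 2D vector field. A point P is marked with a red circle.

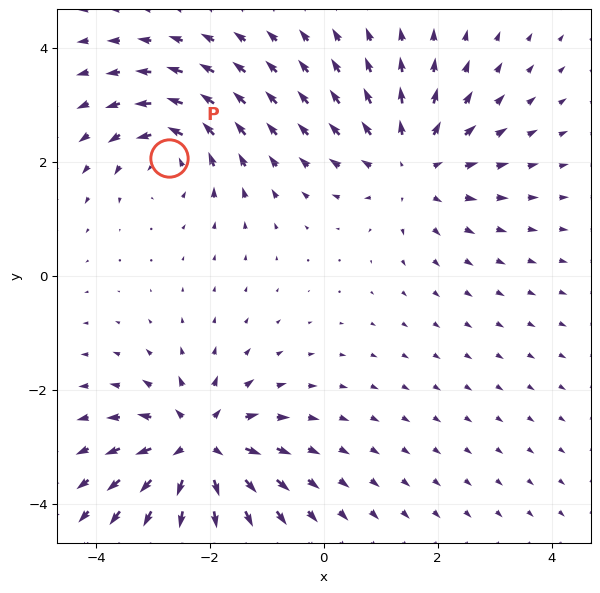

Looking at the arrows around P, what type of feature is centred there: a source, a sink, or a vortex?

vortex

At P (-2.7, 2.1) the arrows circulate counterclockwise. Divergence ≈0, curl about +5 — near-zero divergence with nonzero curl is a vortex.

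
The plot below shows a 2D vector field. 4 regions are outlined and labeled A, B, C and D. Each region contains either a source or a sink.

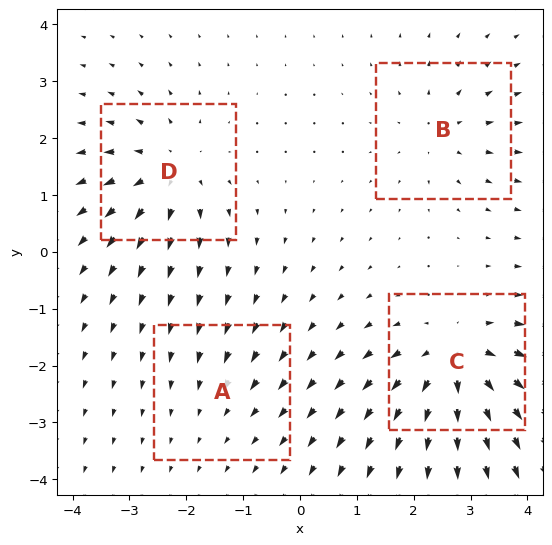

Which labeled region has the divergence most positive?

Divergence at each region's feature centre — A: about -2, B: about +4, C: about +7, D: about +5. Region C is most positive.

C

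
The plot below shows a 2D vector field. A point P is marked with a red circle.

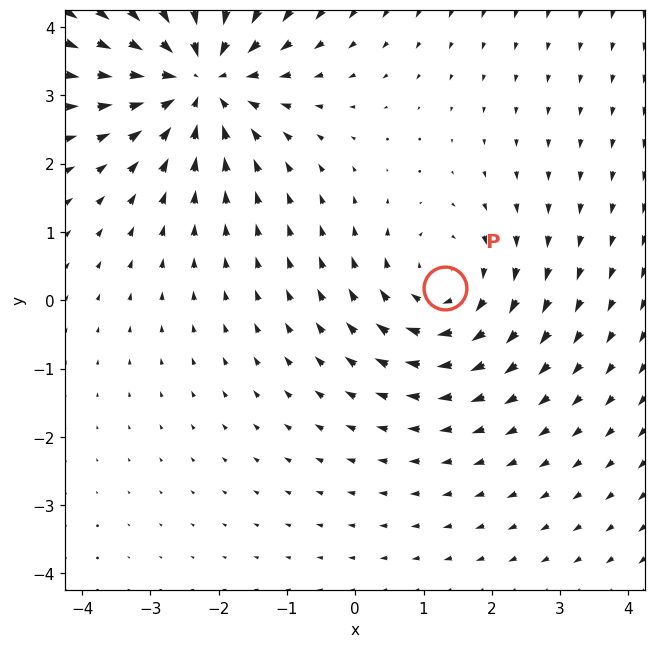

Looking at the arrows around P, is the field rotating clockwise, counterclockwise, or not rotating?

Near P at (1.3, 0.2) the arrows circulate clockwise. The curl (z-component) there is about -3; negative curl means clockwise rotation.

clockwise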